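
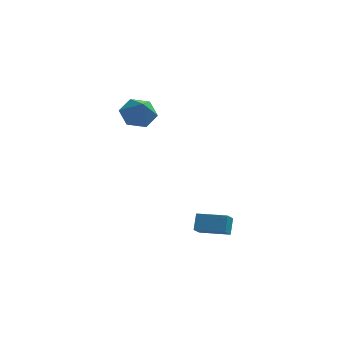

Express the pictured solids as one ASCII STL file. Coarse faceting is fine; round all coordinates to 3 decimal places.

solid 
facet normal -0.933 0.328 -0.149
outer loop
vertex -1.351 -3.573 -2.399
vertex -1.22 -2.924 -1.79
vertex -1.081 -3.073 -2.99
endloop
endfacet
facet normal -0.145 -0.722 -0.677
outer loop
vertex 0.3 -3.556 -2.77
vertex -1.351 -3.573 -2.399
vertex -1.081 -3.073 -2.99
endloop
endfacet
facet normal -0.934 0.326 -0.149
outer loop
vertex -1.081 -3.073 -2.99
vertex -1.22 -2.924 -1.79
vertex -0.951 -2.423 -2.381
endloop
endfacet
facet normal 0.328 0.610 -0.721
outer loop
vertex -0.951 -2.423 -2.381
vertex 0.3 -3.556 -2.77
vertex -1.081 -3.073 -2.99
endloop
endfacet
facet normal -0.328 -0.610 0.721
outer loop
vertex -1.351 -3.573 -2.399
vertex 0.161 -3.407 -1.57
vertex -1.22 -2.924 -1.79
endloop
endfacet
facet normal -0.145 -0.721 -0.677
outer loop
vertex 0.031 -4.057 -2.179
vertex -1.351 -3.573 -2.399
vertex 0.3 -3.556 -2.77
endloop
endfacet
facet normal -0.328 -0.610 0.721
outer loop
vertex 0.031 -4.057 -2.179
vertex 0.161 -3.407 -1.57
vertex -1.351 -3.573 -2.399
endloop
endfacet
facet normal 0.144 0.721 0.677
outer loop
vertex -1.22 -2.924 -1.79
vertex 0.161 -3.407 -1.57
vertex -0.951 -2.423 -2.381
endloop
endfacet
facet normal 0.328 0.610 -0.721
outer loop
vertex 0.431 -2.907 -2.161
vertex 0.3 -3.556 -2.77
vertex -0.951 -2.423 -2.381
endloop
endfacet
facet normal 0.145 0.722 0.677
outer loop
vertex -0.951 -2.423 -2.381
vertex 0.161 -3.407 -1.57
vertex 0.431 -2.907 -2.161
endloop
endfacet
facet normal 0.933 -0.327 0.148
outer loop
vertex 0.431 -2.907 -2.161
vertex 0.031 -4.057 -2.179
vertex 0.3 -3.556 -2.77
endloop
endfacet
facet normal 0.933 -0.327 0.150
outer loop
vertex 0.161 -3.407 -1.57
vertex 0.031 -4.057 -2.179
vertex 0.431 -2.907 -2.161
endloop
endfacet
facet normal -0.174 0.527 -0.832
outer loop
vertex -2.908 -0.697 3.285
vertex -3.779 -0.698 3.466
vertex -3.262 -0.043 3.773
endloop
endfacet
facet normal 0.859 0.089 0.504
outer loop
vertex -2.908 -0.697 3.285
vertex -3.262 -0.043 3.773
vertex -3.561 -1.362 4.514
endloop
endfacet
facet normal -0.173 0.527 -0.832
outer loop
vertex -3.262 -0.043 3.773
vertex -3.779 -0.698 3.466
vertex -4.133 -0.043 3.954
endloop
endfacet
facet normal 0.182 0.450 0.874
outer loop
vertex -3.262 -0.043 3.773
vertex -4.133 -0.043 3.954
vertex -3.561 -1.362 4.514
endloop
endfacet
facet normal -0.173 0.526 -0.832
outer loop
vertex -4.133 -0.043 3.954
vertex -3.779 -0.698 3.466
vertex -4.651 -0.699 3.647
endloop
endfacet
facet normal -0.587 0.087 0.805
outer loop
vertex -4.133 -0.043 3.954
vertex -4.651 -0.699 3.647
vertex -3.561 -1.362 4.514
endloop
endfacet
facet normal -0.173 0.526 -0.832
outer loop
vertex -4.651 -0.699 3.647
vertex -3.779 -0.698 3.466
vertex -4.297 -1.354 3.159
endloop
endfacet
facet normal -0.678 -0.638 0.365
outer loop
vertex -4.651 -0.699 3.647
vertex -4.297 -1.354 3.159
vertex -3.561 -1.362 4.514
endloop
endfacet
facet normal -0.174 0.527 -0.832
outer loop
vertex -4.297 -1.354 3.159
vertex -3.779 -0.698 3.466
vertex -3.426 -1.353 2.978
endloop
endfacet
facet normal -0.000 -1.000 -0.006
outer loop
vertex -4.297 -1.354 3.159
vertex -3.426 -1.353 2.978
vertex -3.561 -1.362 4.514
endloop
endfacet
facet normal -0.174 0.527 -0.832
outer loop
vertex -3.426 -1.353 2.978
vertex -3.779 -0.698 3.466
vertex -2.908 -0.697 3.285
endloop
endfacet
facet normal 0.768 -0.637 0.064
outer loop
vertex -3.426 -1.353 2.978
vertex -2.908 -0.697 3.285
vertex -3.561 -1.362 4.514
endloop
endfacet

endsolid


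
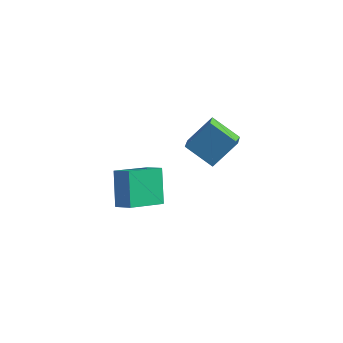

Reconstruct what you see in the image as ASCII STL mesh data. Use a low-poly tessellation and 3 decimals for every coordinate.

solid 
facet normal -0.859 0.179 -0.480
outer loop
vertex 1.254 -2.566 0.088
vertex 2.08 -0.896 -0.767
vertex 1.862 -3.625 -1.393
endloop
endfacet
facet normal -0.403 -0.815 0.417
outer loop
vertex 2.72 -3.804 -0.913
vertex 1.254 -2.566 0.088
vertex 1.862 -3.625 -1.393
endloop
endfacet
facet normal -0.859 0.179 -0.480
outer loop
vertex 1.862 -3.625 -1.393
vertex 2.08 -0.896 -0.767
vertex 2.688 -1.956 -2.249
endloop
endfacet
facet normal 0.316 -0.552 -0.771
outer loop
vertex 2.688 -1.956 -2.249
vertex 2.72 -3.804 -0.913
vertex 1.862 -3.625 -1.393
endloop
endfacet
facet normal -0.317 0.552 0.772
outer loop
vertex 1.254 -2.566 0.088
vertex 2.938 -1.075 -0.287
vertex 2.08 -0.896 -0.767
endloop
endfacet
facet normal -0.403 -0.815 0.417
outer loop
vertex 2.112 -2.744 0.569
vertex 1.254 -2.566 0.088
vertex 2.72 -3.804 -0.913
endloop
endfacet
facet normal -0.317 0.552 0.771
outer loop
vertex 2.112 -2.744 0.569
vertex 2.938 -1.075 -0.287
vertex 1.254 -2.566 0.088
endloop
endfacet
facet normal 0.403 0.814 -0.417
outer loop
vertex 2.08 -0.896 -0.767
vertex 2.938 -1.075 -0.287
vertex 2.688 -1.956 -2.249
endloop
endfacet
facet normal 0.318 -0.552 -0.771
outer loop
vertex 3.546 -2.134 -1.768
vertex 2.72 -3.804 -0.913
vertex 2.688 -1.956 -2.249
endloop
endfacet
facet normal 0.403 0.815 -0.417
outer loop
vertex 2.688 -1.956 -2.249
vertex 2.938 -1.075 -0.287
vertex 3.546 -2.134 -1.768
endloop
endfacet
facet normal 0.859 -0.179 0.480
outer loop
vertex 3.546 -2.134 -1.768
vertex 2.112 -2.744 0.569
vertex 2.72 -3.804 -0.913
endloop
endfacet
facet normal 0.859 -0.179 0.480
outer loop
vertex 2.938 -1.075 -0.287
vertex 2.112 -2.744 0.569
vertex 3.546 -2.134 -1.768
endloop
endfacet
facet normal -0.455 -0.541 -0.707
outer loop
vertex 4.109 1.89 -2.265
vertex 2.664 1.885 -1.332
vertex 3.745 2.924 -2.822
endloop
endfacet
facet normal 0.840 0.004 -0.542
outer loop
vertex 4.576 3.915 -1.528
vertex 4.109 1.89 -2.265
vertex 3.745 2.924 -2.822
endloop
endfacet
facet normal -0.454 -0.542 -0.707
outer loop
vertex 3.745 2.924 -2.822
vertex 2.664 1.885 -1.332
vertex 2.3 2.919 -1.89
endloop
endfacet
facet normal -0.296 0.841 -0.454
outer loop
vertex 2.3 2.919 -1.89
vertex 4.576 3.915 -1.528
vertex 3.745 2.924 -2.822
endloop
endfacet
facet normal 0.296 -0.841 0.454
outer loop
vertex 4.109 1.89 -2.265
vertex 3.495 2.876 -0.038
vertex 2.664 1.885 -1.332
endloop
endfacet
facet normal 0.840 0.003 -0.542
outer loop
vertex 4.94 2.881 -0.97
vertex 4.109 1.89 -2.265
vertex 4.576 3.915 -1.528
endloop
endfacet
facet normal 0.296 -0.841 0.454
outer loop
vertex 4.94 2.881 -0.97
vertex 3.495 2.876 -0.038
vertex 4.109 1.89 -2.265
endloop
endfacet
facet normal -0.840 -0.003 0.542
outer loop
vertex 2.664 1.885 -1.332
vertex 3.495 2.876 -0.038
vertex 2.3 2.919 -1.89
endloop
endfacet
facet normal -0.296 0.841 -0.454
outer loop
vertex 3.131 3.91 -0.595
vertex 4.576 3.915 -1.528
vertex 2.3 2.919 -1.89
endloop
endfacet
facet normal -0.840 -0.004 0.542
outer loop
vertex 2.3 2.919 -1.89
vertex 3.495 2.876 -0.038
vertex 3.131 3.91 -0.595
endloop
endfacet
facet normal 0.455 0.542 0.707
outer loop
vertex 3.131 3.91 -0.595
vertex 4.94 2.881 -0.97
vertex 4.576 3.915 -1.528
endloop
endfacet
facet normal 0.454 0.541 0.708
outer loop
vertex 3.495 2.876 -0.038
vertex 4.94 2.881 -0.97
vertex 3.131 3.91 -0.595
endloop
endfacet

endsolid


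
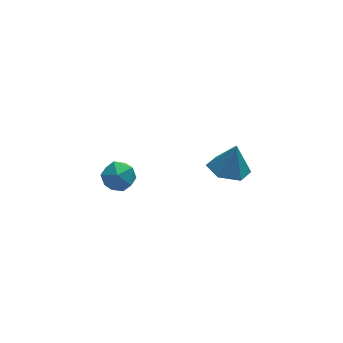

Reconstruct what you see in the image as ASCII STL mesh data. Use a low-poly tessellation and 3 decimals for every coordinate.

solid 
facet normal 0.035 0.892 0.451
outer loop
vertex -3.069 1.645 3.777
vertex -2.849 1.311 4.42
vertex -2.332 1.545 3.918
endloop
endfacet
facet normal 0.176 0.953 -0.245
outer loop
vertex -3.069 1.645 3.777
vertex -2.332 1.545 3.918
vertex -2.605 1.417 3.224
endloop
endfacet
facet normal -0.382 0.697 -0.607
outer loop
vertex -3.069 1.645 3.777
vertex -2.605 1.417 3.224
vertex -3.291 1.104 3.296
endloop
endfacet
facet normal -0.869 0.476 -0.135
outer loop
vertex -3.069 1.645 3.777
vertex -3.291 1.104 3.296
vertex -3.442 1.038 4.035
endloop
endfacet
facet normal -0.612 0.597 0.519
outer loop
vertex -3.069 1.645 3.777
vertex -3.442 1.038 4.035
vertex -2.849 1.311 4.42
endloop
endfacet
facet normal 0.742 0.544 -0.392
outer loop
vertex -2.605 1.417 3.224
vertex -2.332 1.545 3.918
vertex -2.098 0.942 3.525
endloop
endfacet
facet normal 0.513 0.444 0.735
outer loop
vertex -2.332 1.545 3.918
vertex -2.849 1.311 4.42
vertex -2.249 0.876 4.264
endloop
endfacet
facet normal -0.533 -0.034 0.845
outer loop
vertex -2.849 1.311 4.42
vertex -3.442 1.038 4.035
vertex -2.935 0.563 4.336
endloop
endfacet
facet normal -0.950 -0.229 -0.214
outer loop
vertex -3.442 1.038 4.035
vertex -3.291 1.104 3.296
vertex -3.208 0.435 3.642
endloop
endfacet
facet normal -0.161 0.128 -0.979
outer loop
vertex -3.291 1.104 3.296
vertex -2.605 1.417 3.224
vertex -2.691 0.669 3.14
endloop
endfacet
facet normal 0.869 -0.476 0.135
outer loop
vertex -2.471 0.335 3.783
vertex -2.098 0.942 3.525
vertex -2.249 0.876 4.264
endloop
endfacet
facet normal 0.382 -0.697 0.607
outer loop
vertex -2.471 0.335 3.783
vertex -2.249 0.876 4.264
vertex -2.935 0.563 4.336
endloop
endfacet
facet normal -0.176 -0.953 0.245
outer loop
vertex -2.471 0.335 3.783
vertex -2.935 0.563 4.336
vertex -3.208 0.435 3.642
endloop
endfacet
facet normal -0.035 -0.892 -0.451
outer loop
vertex -2.471 0.335 3.783
vertex -3.208 0.435 3.642
vertex -2.691 0.669 3.14
endloop
endfacet
facet normal 0.612 -0.597 -0.519
outer loop
vertex -2.471 0.335 3.783
vertex -2.691 0.669 3.14
vertex -2.098 0.942 3.525
endloop
endfacet
facet normal 0.950 0.229 0.214
outer loop
vertex -2.249 0.876 4.264
vertex -2.098 0.942 3.525
vertex -2.332 1.545 3.918
endloop
endfacet
facet normal 0.161 -0.128 0.979
outer loop
vertex -2.935 0.563 4.336
vertex -2.249 0.876 4.264
vertex -2.849 1.311 4.42
endloop
endfacet
facet normal -0.742 -0.544 0.392
outer loop
vertex -3.208 0.435 3.642
vertex -2.935 0.563 4.336
vertex -3.442 1.038 4.035
endloop
endfacet
facet normal -0.513 -0.444 -0.735
outer loop
vertex -2.691 0.669 3.14
vertex -3.208 0.435 3.642
vertex -3.291 1.104 3.296
endloop
endfacet
facet normal 0.533 0.034 -0.845
outer loop
vertex -2.098 0.942 3.525
vertex -2.691 0.669 3.14
vertex -2.605 1.417 3.224
endloop
endfacet
facet normal -0.264 -0.084 -0.961
outer loop
vertex 2.759 3.083 0.981
vertex 2.114 2.483 1.211
vertex 1.921 3.372 1.186
endloop
endfacet
facet normal 0.381 0.856 0.350
outer loop
vertex 2.759 3.083 0.981
vertex 1.921 3.372 1.186
vertex 2.466 2.597 2.489
endloop
endfacet
facet normal -0.264 -0.084 -0.961
outer loop
vertex 1.921 3.372 1.186
vertex 2.114 2.483 1.211
vertex 1.276 2.773 1.416
endloop
endfacet
facet normal -0.428 0.687 0.588
outer loop
vertex 1.921 3.372 1.186
vertex 1.276 2.773 1.416
vertex 2.466 2.597 2.489
endloop
endfacet
facet normal -0.265 -0.086 -0.961
outer loop
vertex 1.276 2.773 1.416
vertex 2.114 2.483 1.211
vertex 1.469 1.884 1.442
endloop
endfacet
facet normal -0.675 -0.125 0.728
outer loop
vertex 1.276 2.773 1.416
vertex 1.469 1.884 1.442
vertex 2.466 2.597 2.489
endloop
endfacet
facet normal -0.264 -0.086 -0.961
outer loop
vertex 1.469 1.884 1.442
vertex 2.114 2.483 1.211
vertex 2.308 1.595 1.237
endloop
endfacet
facet normal -0.111 -0.769 0.629
outer loop
vertex 1.469 1.884 1.442
vertex 2.308 1.595 1.237
vertex 2.466 2.597 2.489
endloop
endfacet
facet normal -0.265 -0.086 -0.961
outer loop
vertex 2.308 1.595 1.237
vertex 2.114 2.483 1.211
vertex 2.952 2.194 1.006
endloop
endfacet
facet normal 0.698 -0.599 0.392
outer loop
vertex 2.308 1.595 1.237
vertex 2.952 2.194 1.006
vertex 2.466 2.597 2.489
endloop
endfacet
facet normal -0.264 -0.084 -0.961
outer loop
vertex 2.952 2.194 1.006
vertex 2.114 2.483 1.211
vertex 2.759 3.083 0.981
endloop
endfacet
facet normal 0.944 0.212 0.252
outer loop
vertex 2.952 2.194 1.006
vertex 2.759 3.083 0.981
vertex 2.466 2.597 2.489
endloop
endfacet

endsolid


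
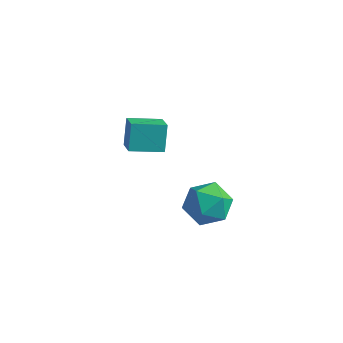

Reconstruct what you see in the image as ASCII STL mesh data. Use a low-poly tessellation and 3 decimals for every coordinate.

solid 
facet normal -0.751 -0.639 0.167
outer loop
vertex -1.286 -1.731 3.992
vertex -2.061 -0.972 3.412
vertex -1.006 -2.378 2.771
endloop
endfacet
facet normal 0.630 -0.617 0.472
outer loop
vertex 0.181 -1.368 2.508
vertex -1.286 -1.731 3.992
vertex -1.006 -2.378 2.771
endloop
endfacet
facet normal -0.751 -0.639 0.166
outer loop
vertex -1.006 -2.378 2.771
vertex -2.061 -0.972 3.412
vertex -1.78 -1.619 2.191
endloop
endfacet
facet normal 0.199 -0.459 -0.866
outer loop
vertex -1.78 -1.619 2.191
vertex 0.181 -1.368 2.508
vertex -1.006 -2.378 2.771
endloop
endfacet
facet normal -0.199 0.459 0.866
outer loop
vertex -1.286 -1.731 3.992
vertex -0.874 0.038 3.149
vertex -2.061 -0.972 3.412
endloop
endfacet
facet normal 0.630 -0.617 0.472
outer loop
vertex -0.1 -0.721 3.729
vertex -1.286 -1.731 3.992
vertex 0.181 -1.368 2.508
endloop
endfacet
facet normal -0.199 0.459 0.866
outer loop
vertex -0.1 -0.721 3.729
vertex -0.874 0.038 3.149
vertex -1.286 -1.731 3.992
endloop
endfacet
facet normal -0.630 0.617 -0.472
outer loop
vertex -2.061 -0.972 3.412
vertex -0.874 0.038 3.149
vertex -1.78 -1.619 2.191
endloop
endfacet
facet normal 0.199 -0.459 -0.866
outer loop
vertex -0.594 -0.609 1.928
vertex 0.181 -1.368 2.508
vertex -1.78 -1.619 2.191
endloop
endfacet
facet normal -0.630 0.617 -0.471
outer loop
vertex -1.78 -1.619 2.191
vertex -0.874 0.038 3.149
vertex -0.594 -0.609 1.928
endloop
endfacet
facet normal 0.751 0.640 -0.166
outer loop
vertex -0.594 -0.609 1.928
vertex -0.1 -0.721 3.729
vertex 0.181 -1.368 2.508
endloop
endfacet
facet normal 0.751 0.639 -0.166
outer loop
vertex -0.874 0.038 3.149
vertex -0.1 -0.721 3.729
vertex -0.594 -0.609 1.928
endloop
endfacet
facet normal 0.107 0.978 0.179
outer loop
vertex 3.62 -2.987 2.898
vertex 3.867 -3.213 3.983
vertex 4.698 -3.162 3.21
endloop
endfacet
facet normal 0.277 0.823 -0.496
outer loop
vertex 3.62 -2.987 2.898
vertex 4.698 -3.162 3.21
vertex 4.306 -3.612 2.244
endloop
endfacet
facet normal -0.292 0.520 -0.803
outer loop
vertex 3.62 -2.987 2.898
vertex 4.306 -3.612 2.244
vertex 3.233 -3.942 2.42
endloop
endfacet
facet normal -0.813 0.488 -0.316
outer loop
vertex 3.62 -2.987 2.898
vertex 3.233 -3.942 2.42
vertex 2.963 -3.695 3.495
endloop
endfacet
facet normal -0.567 0.771 0.290
outer loop
vertex 3.62 -2.987 2.898
vertex 2.963 -3.695 3.495
vertex 3.867 -3.213 3.983
endloop
endfacet
facet normal 0.805 0.341 -0.486
outer loop
vertex 4.306 -3.612 2.244
vertex 4.698 -3.162 3.21
vertex 4.977 -4.225 2.925
endloop
endfacet
facet normal 0.528 0.594 0.607
outer loop
vertex 4.698 -3.162 3.21
vertex 3.867 -3.213 3.983
vertex 4.707 -3.978 4.0
endloop
endfacet
facet normal -0.562 0.258 0.786
outer loop
vertex 3.867 -3.213 3.983
vertex 2.963 -3.695 3.495
vertex 3.634 -4.308 4.176
endloop
endfacet
facet normal -0.960 -0.200 -0.195
outer loop
vertex 2.963 -3.695 3.495
vertex 3.233 -3.942 2.42
vertex 3.242 -4.758 3.21
endloop
endfacet
facet normal -0.115 -0.149 -0.982
outer loop
vertex 3.233 -3.942 2.42
vertex 4.306 -3.612 2.244
vertex 4.073 -4.707 2.437
endloop
endfacet
facet normal 0.813 -0.488 0.316
outer loop
vertex 4.32 -4.933 3.522
vertex 4.977 -4.225 2.925
vertex 4.707 -3.978 4.0
endloop
endfacet
facet normal 0.292 -0.520 0.803
outer loop
vertex 4.32 -4.933 3.522
vertex 4.707 -3.978 4.0
vertex 3.634 -4.308 4.176
endloop
endfacet
facet normal -0.277 -0.823 0.496
outer loop
vertex 4.32 -4.933 3.522
vertex 3.634 -4.308 4.176
vertex 3.242 -4.758 3.21
endloop
endfacet
facet normal -0.107 -0.978 -0.179
outer loop
vertex 4.32 -4.933 3.522
vertex 3.242 -4.758 3.21
vertex 4.073 -4.707 2.437
endloop
endfacet
facet normal 0.567 -0.771 -0.290
outer loop
vertex 4.32 -4.933 3.522
vertex 4.073 -4.707 2.437
vertex 4.977 -4.225 2.925
endloop
endfacet
facet normal 0.960 0.200 0.195
outer loop
vertex 4.707 -3.978 4.0
vertex 4.977 -4.225 2.925
vertex 4.698 -3.162 3.21
endloop
endfacet
facet normal 0.115 0.149 0.982
outer loop
vertex 3.634 -4.308 4.176
vertex 4.707 -3.978 4.0
vertex 3.867 -3.213 3.983
endloop
endfacet
facet normal -0.805 -0.341 0.486
outer loop
vertex 3.242 -4.758 3.21
vertex 3.634 -4.308 4.176
vertex 2.963 -3.695 3.495
endloop
endfacet
facet normal -0.528 -0.594 -0.607
outer loop
vertex 4.073 -4.707 2.437
vertex 3.242 -4.758 3.21
vertex 3.233 -3.942 2.42
endloop
endfacet
facet normal 0.562 -0.258 -0.786
outer loop
vertex 4.977 -4.225 2.925
vertex 4.073 -4.707 2.437
vertex 4.306 -3.612 2.244
endloop
endfacet

endsolid


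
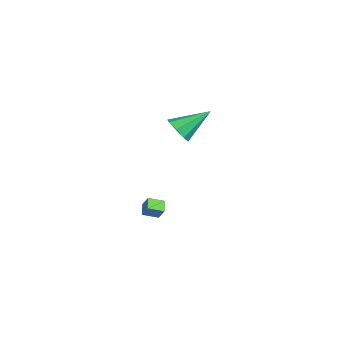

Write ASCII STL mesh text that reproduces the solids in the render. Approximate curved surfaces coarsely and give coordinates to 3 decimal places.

solid 
facet normal -0.536 -0.251 -0.806
outer loop
vertex -1.787 -3.882 -4.238
vertex -2.487 -3.702 -3.829
vertex -1.738 -2.976 -4.552
endloop
endfacet
facet normal 0.843 -0.216 -0.492
outer loop
vertex -1.273 -2.758 -3.851
vertex -1.787 -3.882 -4.238
vertex -1.738 -2.976 -4.552
endloop
endfacet
facet normal -0.535 -0.252 -0.807
outer loop
vertex -1.738 -2.976 -4.552
vertex -2.487 -3.702 -3.829
vertex -2.438 -2.797 -4.144
endloop
endfacet
facet normal 0.051 0.944 -0.327
outer loop
vertex -2.438 -2.797 -4.144
vertex -1.273 -2.758 -3.851
vertex -1.738 -2.976 -4.552
endloop
endfacet
facet normal -0.051 -0.943 0.327
outer loop
vertex -1.787 -3.882 -4.238
vertex -2.022 -3.484 -3.128
vertex -2.487 -3.702 -3.829
endloop
endfacet
facet normal 0.844 -0.217 -0.491
outer loop
vertex -1.322 -3.663 -3.536
vertex -1.787 -3.882 -4.238
vertex -1.273 -2.758 -3.851
endloop
endfacet
facet normal -0.050 -0.943 0.328
outer loop
vertex -1.322 -3.663 -3.536
vertex -2.022 -3.484 -3.128
vertex -1.787 -3.882 -4.238
endloop
endfacet
facet normal -0.843 0.217 0.492
outer loop
vertex -2.487 -3.702 -3.829
vertex -2.022 -3.484 -3.128
vertex -2.438 -2.797 -4.144
endloop
endfacet
facet normal 0.051 0.943 -0.328
outer loop
vertex -1.973 -2.578 -3.442
vertex -1.273 -2.758 -3.851
vertex -2.438 -2.797 -4.144
endloop
endfacet
facet normal -0.844 0.216 0.491
outer loop
vertex -2.438 -2.797 -4.144
vertex -2.022 -3.484 -3.128
vertex -1.973 -2.578 -3.442
endloop
endfacet
facet normal 0.536 0.252 0.806
outer loop
vertex -1.973 -2.578 -3.442
vertex -1.322 -3.663 -3.536
vertex -1.273 -2.758 -3.851
endloop
endfacet
facet normal 0.535 0.251 0.807
outer loop
vertex -2.022 -3.484 -3.128
vertex -1.322 -3.663 -3.536
vertex -1.973 -2.578 -3.442
endloop
endfacet
facet normal 0.032 -0.826 -0.562
outer loop
vertex 1.051 -2.018 2.485
vertex 0.534 -2.446 3.084
vertex 0.379 -1.951 2.348
endloop
endfacet
facet normal 0.192 0.818 -0.542
outer loop
vertex 1.051 -2.018 2.485
vertex 0.379 -1.951 2.348
vertex 0.466 -0.694 4.276
endloop
endfacet
facet normal 0.032 -0.826 -0.562
outer loop
vertex 0.379 -1.951 2.348
vertex 0.534 -2.446 3.084
vertex -0.202 -2.174 2.643
endloop
endfacet
facet normal -0.511 0.731 -0.453
outer loop
vertex 0.379 -1.951 2.348
vertex -0.202 -2.174 2.643
vertex 0.466 -0.694 4.276
endloop
endfacet
facet normal 0.032 -0.826 -0.562
outer loop
vertex -0.202 -2.174 2.643
vertex 0.534 -2.446 3.084
vertex -0.352 -2.556 3.196
endloop
endfacet
facet normal -0.920 0.392 0.021
outer loop
vertex -0.202 -2.174 2.643
vertex -0.352 -2.556 3.196
vertex 0.466 -0.694 4.276
endloop
endfacet
facet normal 0.032 -0.826 -0.562
outer loop
vertex -0.352 -2.556 3.196
vertex 0.534 -2.446 3.084
vertex 0.016 -2.874 3.684
endloop
endfacet
facet normal -0.798 0.001 0.603
outer loop
vertex -0.352 -2.556 3.196
vertex 0.016 -2.874 3.684
vertex 0.466 -0.694 4.276
endloop
endfacet
facet normal 0.031 -0.826 -0.562
outer loop
vertex 0.016 -2.874 3.684
vertex 0.534 -2.446 3.084
vertex 0.688 -2.941 3.82
endloop
endfacet
facet normal -0.214 -0.215 0.953
outer loop
vertex 0.016 -2.874 3.684
vertex 0.688 -2.941 3.82
vertex 0.466 -0.694 4.276
endloop
endfacet
facet normal 0.032 -0.826 -0.562
outer loop
vertex 0.688 -2.941 3.82
vertex 0.534 -2.446 3.084
vertex 1.27 -2.718 3.525
endloop
endfacet
facet normal 0.487 -0.127 0.864
outer loop
vertex 0.688 -2.941 3.82
vertex 1.27 -2.718 3.525
vertex 0.466 -0.694 4.276
endloop
endfacet
facet normal 0.032 -0.826 -0.562
outer loop
vertex 1.27 -2.718 3.525
vertex 0.534 -2.446 3.084
vertex 1.42 -2.336 2.972
endloop
endfacet
facet normal 0.896 0.212 0.389
outer loop
vertex 1.27 -2.718 3.525
vertex 1.42 -2.336 2.972
vertex 0.466 -0.694 4.276
endloop
endfacet
facet normal 0.031 -0.826 -0.563
outer loop
vertex 1.42 -2.336 2.972
vertex 0.534 -2.446 3.084
vertex 1.051 -2.018 2.485
endloop
endfacet
facet normal 0.774 0.603 -0.193
outer loop
vertex 1.42 -2.336 2.972
vertex 1.051 -2.018 2.485
vertex 0.466 -0.694 4.276
endloop
endfacet

endsolid


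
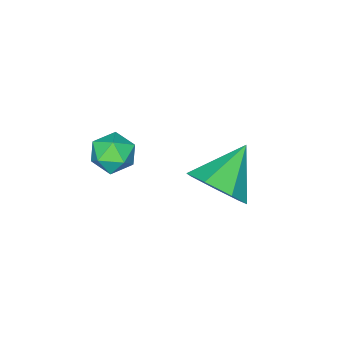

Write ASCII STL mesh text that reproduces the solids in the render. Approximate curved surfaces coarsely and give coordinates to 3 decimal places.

solid 
facet normal 0.812 0.060 -0.580
outer loop
vertex -1.953 1.28 -0.205
vertex -2.372 1.988 -0.719
vertex -1.814 2.063 0.07
endloop
endfacet
facet normal 0.106 -0.346 0.932
outer loop
vertex -1.953 1.28 -0.205
vertex -1.814 2.063 0.07
vertex -3.688 1.892 0.219
endloop
endfacet
facet normal 0.812 0.058 -0.580
outer loop
vertex -1.814 2.063 0.07
vertex -2.372 1.988 -0.719
vertex -2.094 2.79 -0.249
endloop
endfacet
facet normal 0.035 0.413 0.910
outer loop
vertex -1.814 2.063 0.07
vertex -2.094 2.79 -0.249
vertex -3.688 1.892 0.219
endloop
endfacet
facet normal 0.812 0.058 -0.580
outer loop
vertex -2.094 2.79 -0.249
vertex -2.372 1.988 -0.719
vertex -2.584 2.912 -0.923
endloop
endfacet
facet normal -0.354 0.841 0.409
outer loop
vertex -2.094 2.79 -0.249
vertex -2.584 2.912 -0.923
vertex -3.688 1.892 0.219
endloop
endfacet
facet normal 0.813 0.059 -0.579
outer loop
vertex -2.584 2.912 -0.923
vertex -2.372 1.988 -0.719
vertex -2.913 2.339 -1.443
endloop
endfacet
facet normal -0.766 0.614 -0.192
outer loop
vertex -2.584 2.912 -0.923
vertex -2.913 2.339 -1.443
vertex -3.688 1.892 0.219
endloop
endfacet
facet normal 0.813 0.059 -0.579
outer loop
vertex -2.913 2.339 -1.443
vertex -2.372 1.988 -0.719
vertex -2.835 1.501 -1.419
endloop
endfacet
facet normal -0.892 -0.096 -0.442
outer loop
vertex -2.913 2.339 -1.443
vertex -2.835 1.501 -1.419
vertex -3.688 1.892 0.219
endloop
endfacet
facet normal 0.813 0.060 -0.579
outer loop
vertex -2.835 1.501 -1.419
vertex -2.372 1.988 -0.719
vertex -2.408 1.03 -0.868
endloop
endfacet
facet normal -0.637 -0.755 -0.152
outer loop
vertex -2.835 1.501 -1.419
vertex -2.408 1.03 -0.868
vertex -3.688 1.892 0.219
endloop
endfacet
facet normal 0.812 0.060 -0.580
outer loop
vertex -2.408 1.03 -0.868
vertex -2.372 1.988 -0.719
vertex -1.953 1.28 -0.205
endloop
endfacet
facet normal -0.193 -0.867 0.460
outer loop
vertex -2.408 1.03 -0.868
vertex -1.953 1.28 -0.205
vertex -3.688 1.892 0.219
endloop
endfacet
facet normal -0.315 0.947 0.064
outer loop
vertex -1.748 -0.525 -0.923
vertex -1.939 -0.635 -0.232
vertex -1.27 -0.402 -0.391
endloop
endfacet
facet normal 0.222 0.887 -0.404
outer loop
vertex -1.748 -0.525 -0.923
vertex -1.27 -0.402 -0.391
vertex -1.057 -0.733 -1.001
endloop
endfacet
facet normal 0.024 0.421 -0.907
outer loop
vertex -1.748 -0.525 -0.923
vertex -1.057 -0.733 -1.001
vertex -1.594 -1.17 -1.218
endloop
endfacet
facet normal -0.632 0.192 -0.750
outer loop
vertex -1.748 -0.525 -0.923
vertex -1.594 -1.17 -1.218
vertex -2.139 -1.109 -0.743
endloop
endfacet
facet normal -0.842 0.518 -0.150
outer loop
vertex -1.748 -0.525 -0.923
vertex -2.139 -1.109 -0.743
vertex -1.939 -0.635 -0.232
endloop
endfacet
facet normal 0.785 0.616 -0.060
outer loop
vertex -1.057 -0.733 -1.001
vertex -1.27 -0.402 -0.391
vertex -0.821 -0.971 -0.357
endloop
endfacet
facet normal -0.083 0.713 0.696
outer loop
vertex -1.27 -0.402 -0.391
vertex -1.939 -0.635 -0.232
vertex -1.366 -0.91 0.118
endloop
endfacet
facet normal -0.937 0.018 0.350
outer loop
vertex -1.939 -0.635 -0.232
vertex -2.139 -1.109 -0.743
vertex -1.903 -1.347 -0.099
endloop
endfacet
facet normal -0.597 -0.508 -0.620
outer loop
vertex -2.139 -1.109 -0.743
vertex -1.594 -1.17 -1.218
vertex -1.69 -1.678 -0.709
endloop
endfacet
facet normal 0.467 -0.140 -0.873
outer loop
vertex -1.594 -1.17 -1.218
vertex -1.057 -0.733 -1.001
vertex -1.021 -1.445 -0.868
endloop
endfacet
facet normal 0.632 -0.192 0.750
outer loop
vertex -1.212 -1.555 -0.177
vertex -0.821 -0.971 -0.357
vertex -1.366 -0.91 0.118
endloop
endfacet
facet normal -0.024 -0.421 0.907
outer loop
vertex -1.212 -1.555 -0.177
vertex -1.366 -0.91 0.118
vertex -1.903 -1.347 -0.099
endloop
endfacet
facet normal -0.222 -0.887 0.404
outer loop
vertex -1.212 -1.555 -0.177
vertex -1.903 -1.347 -0.099
vertex -1.69 -1.678 -0.709
endloop
endfacet
facet normal 0.315 -0.947 -0.064
outer loop
vertex -1.212 -1.555 -0.177
vertex -1.69 -1.678 -0.709
vertex -1.021 -1.445 -0.868
endloop
endfacet
facet normal 0.842 -0.518 0.150
outer loop
vertex -1.212 -1.555 -0.177
vertex -1.021 -1.445 -0.868
vertex -0.821 -0.971 -0.357
endloop
endfacet
facet normal 0.597 0.508 0.620
outer loop
vertex -1.366 -0.91 0.118
vertex -0.821 -0.971 -0.357
vertex -1.27 -0.402 -0.391
endloop
endfacet
facet normal -0.467 0.140 0.873
outer loop
vertex -1.903 -1.347 -0.099
vertex -1.366 -0.91 0.118
vertex -1.939 -0.635 -0.232
endloop
endfacet
facet normal -0.785 -0.616 0.060
outer loop
vertex -1.69 -1.678 -0.709
vertex -1.903 -1.347 -0.099
vertex -2.139 -1.109 -0.743
endloop
endfacet
facet normal 0.083 -0.713 -0.696
outer loop
vertex -1.021 -1.445 -0.868
vertex -1.69 -1.678 -0.709
vertex -1.594 -1.17 -1.218
endloop
endfacet
facet normal 0.937 -0.018 -0.350
outer loop
vertex -0.821 -0.971 -0.357
vertex -1.021 -1.445 -0.868
vertex -1.057 -0.733 -1.001
endloop
endfacet

endsolid


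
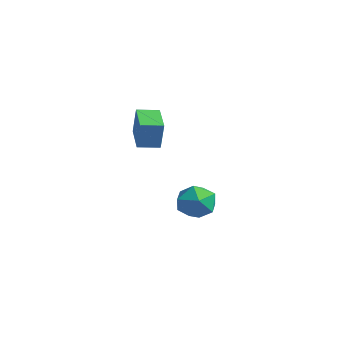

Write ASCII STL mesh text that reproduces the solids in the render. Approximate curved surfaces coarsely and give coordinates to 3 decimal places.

solid 
facet normal -0.904 0.338 0.262
outer loop
vertex 2.026 -0.313 4.634
vertex 2.423 0.816 4.547
vertex 1.568 -0.277 3.008
endloop
endfacet
facet normal -0.331 -0.941 0.072
outer loop
vertex 3.277 -0.916 2.513
vertex 2.026 -0.313 4.634
vertex 1.568 -0.277 3.008
endloop
endfacet
facet normal -0.904 0.339 0.262
outer loop
vertex 1.568 -0.277 3.008
vertex 2.423 0.816 4.547
vertex 1.966 0.852 2.921
endloop
endfacet
facet normal -0.271 0.021 -0.962
outer loop
vertex 1.966 0.852 2.921
vertex 3.277 -0.916 2.513
vertex 1.568 -0.277 3.008
endloop
endfacet
facet normal 0.271 -0.021 0.962
outer loop
vertex 2.026 -0.313 4.634
vertex 4.132 0.177 4.052
vertex 2.423 0.816 4.547
endloop
endfacet
facet normal -0.331 -0.941 0.072
outer loop
vertex 3.734 -0.952 4.139
vertex 2.026 -0.313 4.634
vertex 3.277 -0.916 2.513
endloop
endfacet
facet normal 0.271 -0.021 0.962
outer loop
vertex 3.734 -0.952 4.139
vertex 4.132 0.177 4.052
vertex 2.026 -0.313 4.634
endloop
endfacet
facet normal 0.331 0.941 -0.072
outer loop
vertex 2.423 0.816 4.547
vertex 4.132 0.177 4.052
vertex 1.966 0.852 2.921
endloop
endfacet
facet normal -0.271 0.021 -0.962
outer loop
vertex 3.674 0.213 2.426
vertex 3.277 -0.916 2.513
vertex 1.966 0.852 2.921
endloop
endfacet
facet normal 0.331 0.941 -0.072
outer loop
vertex 1.966 0.852 2.921
vertex 4.132 0.177 4.052
vertex 3.674 0.213 2.426
endloop
endfacet
facet normal 0.904 -0.338 -0.262
outer loop
vertex 3.674 0.213 2.426
vertex 3.734 -0.952 4.139
vertex 3.277 -0.916 2.513
endloop
endfacet
facet normal 0.904 -0.339 -0.262
outer loop
vertex 4.132 0.177 4.052
vertex 3.734 -0.952 4.139
vertex 3.674 0.213 2.426
endloop
endfacet
facet normal -0.006 0.482 0.876
outer loop
vertex 0.56 4.372 -2.121
vertex 1.2 3.421 -1.593
vertex 1.822 4.385 -2.119
endloop
endfacet
facet normal -0.010 0.943 0.332
outer loop
vertex 0.56 4.372 -2.121
vertex 1.822 4.385 -2.119
vertex 1.189 4.741 -3.151
endloop
endfacet
facet normal -0.586 0.808 -0.068
outer loop
vertex 0.56 4.372 -2.121
vertex 1.189 4.741 -3.151
vertex 0.176 3.997 -3.263
endloop
endfacet
facet normal -0.937 0.263 0.229
outer loop
vertex 0.56 4.372 -2.121
vertex 0.176 3.997 -3.263
vertex 0.183 3.182 -2.3
endloop
endfacet
facet normal -0.579 0.061 0.813
outer loop
vertex 0.56 4.372 -2.121
vertex 0.183 3.182 -2.3
vertex 1.2 3.421 -1.593
endloop
endfacet
facet normal 0.569 0.819 -0.066
outer loop
vertex 1.189 4.741 -3.151
vertex 1.822 4.385 -2.119
vertex 2.217 4.018 -3.26
endloop
endfacet
facet normal 0.576 0.073 0.815
outer loop
vertex 1.822 4.385 -2.119
vertex 1.2 3.421 -1.593
vertex 2.224 3.203 -2.297
endloop
endfacet
facet normal -0.352 -0.608 0.712
outer loop
vertex 1.2 3.421 -1.593
vertex 0.183 3.182 -2.3
vertex 1.211 2.459 -2.409
endloop
endfacet
facet normal -0.931 -0.282 -0.232
outer loop
vertex 0.183 3.182 -2.3
vertex 0.176 3.997 -3.263
vertex 0.578 2.815 -3.441
endloop
endfacet
facet normal -0.362 0.601 -0.713
outer loop
vertex 0.176 3.997 -3.263
vertex 1.189 4.741 -3.151
vertex 1.2 3.779 -3.967
endloop
endfacet
facet normal 0.937 -0.263 -0.229
outer loop
vertex 1.84 2.828 -3.439
vertex 2.217 4.018 -3.26
vertex 2.224 3.203 -2.297
endloop
endfacet
facet normal 0.586 -0.808 0.068
outer loop
vertex 1.84 2.828 -3.439
vertex 2.224 3.203 -2.297
vertex 1.211 2.459 -2.409
endloop
endfacet
facet normal 0.010 -0.943 -0.332
outer loop
vertex 1.84 2.828 -3.439
vertex 1.211 2.459 -2.409
vertex 0.578 2.815 -3.441
endloop
endfacet
facet normal 0.006 -0.482 -0.876
outer loop
vertex 1.84 2.828 -3.439
vertex 0.578 2.815 -3.441
vertex 1.2 3.779 -3.967
endloop
endfacet
facet normal 0.579 -0.061 -0.813
outer loop
vertex 1.84 2.828 -3.439
vertex 1.2 3.779 -3.967
vertex 2.217 4.018 -3.26
endloop
endfacet
facet normal 0.931 0.282 0.232
outer loop
vertex 2.224 3.203 -2.297
vertex 2.217 4.018 -3.26
vertex 1.822 4.385 -2.119
endloop
endfacet
facet normal 0.362 -0.601 0.713
outer loop
vertex 1.211 2.459 -2.409
vertex 2.224 3.203 -2.297
vertex 1.2 3.421 -1.593
endloop
endfacet
facet normal -0.569 -0.819 0.066
outer loop
vertex 0.578 2.815 -3.441
vertex 1.211 2.459 -2.409
vertex 0.183 3.182 -2.3
endloop
endfacet
facet normal -0.576 -0.073 -0.815
outer loop
vertex 1.2 3.779 -3.967
vertex 0.578 2.815 -3.441
vertex 0.176 3.997 -3.263
endloop
endfacet
facet normal 0.352 0.608 -0.712
outer loop
vertex 2.217 4.018 -3.26
vertex 1.2 3.779 -3.967
vertex 1.189 4.741 -3.151
endloop
endfacet

endsolid


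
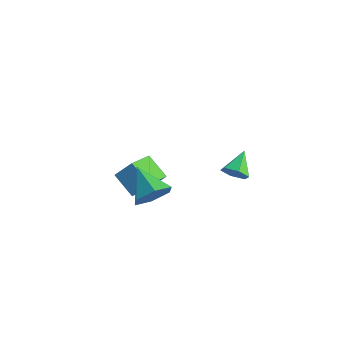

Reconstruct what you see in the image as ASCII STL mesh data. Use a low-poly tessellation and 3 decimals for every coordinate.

solid 
facet normal 0.408 -0.793 -0.452
outer loop
vertex 0.503 3.129 -1.144
vertex 0.042 3.263 -1.796
vertex 0.773 3.607 -1.739
endloop
endfacet
facet normal 0.603 0.466 0.648
outer loop
vertex 0.503 3.129 -1.144
vertex 0.773 3.607 -1.739
vertex -0.582 4.477 -1.104
endloop
endfacet
facet normal 0.408 -0.793 -0.452
outer loop
vertex 0.773 3.607 -1.739
vertex 0.042 3.263 -1.796
vertex 0.312 3.741 -2.391
endloop
endfacet
facet normal 0.479 0.863 -0.161
outer loop
vertex 0.773 3.607 -1.739
vertex 0.312 3.741 -2.391
vertex -0.582 4.477 -1.104
endloop
endfacet
facet normal 0.407 -0.793 -0.452
outer loop
vertex 0.312 3.741 -2.391
vertex 0.042 3.263 -1.796
vertex -0.419 3.398 -2.448
endloop
endfacet
facet normal -0.293 0.728 -0.620
outer loop
vertex 0.312 3.741 -2.391
vertex -0.419 3.398 -2.448
vertex -0.582 4.477 -1.104
endloop
endfacet
facet normal 0.407 -0.793 -0.452
outer loop
vertex -0.419 3.398 -2.448
vertex 0.042 3.263 -1.796
vertex -0.689 2.92 -1.853
endloop
endfacet
facet normal -0.943 0.195 -0.271
outer loop
vertex -0.419 3.398 -2.448
vertex -0.689 2.92 -1.853
vertex -0.582 4.477 -1.104
endloop
endfacet
facet normal 0.408 -0.794 -0.452
outer loop
vertex -0.689 2.92 -1.853
vertex 0.042 3.263 -1.796
vertex -0.228 2.785 -1.2
endloop
endfacet
facet normal -0.819 -0.202 0.537
outer loop
vertex -0.689 2.92 -1.853
vertex -0.228 2.785 -1.2
vertex -0.582 4.477 -1.104
endloop
endfacet
facet normal 0.408 -0.793 -0.452
outer loop
vertex -0.228 2.785 -1.2
vertex 0.042 3.263 -1.796
vertex 0.503 3.129 -1.144
endloop
endfacet
facet normal -0.045 -0.066 0.997
outer loop
vertex -0.228 2.785 -1.2
vertex 0.503 3.129 -1.144
vertex -0.582 4.477 -1.104
endloop
endfacet
facet normal 0.877 -0.177 -0.447
outer loop
vertex 1.542 -2.239 2.017
vertex 1.077 -3.019 1.413
vertex 1.1 -1.991 1.052
endloop
endfacet
facet normal -0.157 0.937 0.313
outer loop
vertex 1.542 -2.239 2.017
vertex 1.1 -1.991 1.052
vertex -0.597 -2.681 2.267
endloop
endfacet
facet normal 0.877 -0.176 -0.446
outer loop
vertex 1.1 -1.991 1.052
vertex 1.077 -3.019 1.413
vertex 0.636 -2.77 0.448
endloop
endfacet
facet normal -0.587 0.685 -0.432
outer loop
vertex 1.1 -1.991 1.052
vertex 0.636 -2.77 0.448
vertex -0.597 -2.681 2.267
endloop
endfacet
facet normal 0.877 -0.176 -0.446
outer loop
vertex 0.636 -2.77 0.448
vertex 1.077 -3.019 1.413
vertex 0.613 -3.798 0.809
endloop
endfacet
facet normal -0.819 -0.174 -0.547
outer loop
vertex 0.636 -2.77 0.448
vertex 0.613 -3.798 0.809
vertex -0.597 -2.681 2.267
endloop
endfacet
facet normal 0.877 -0.176 -0.446
outer loop
vertex 0.613 -3.798 0.809
vertex 1.077 -3.019 1.413
vertex 1.054 -4.047 1.774
endloop
endfacet
facet normal -0.621 -0.780 0.082
outer loop
vertex 0.613 -3.798 0.809
vertex 1.054 -4.047 1.774
vertex -0.597 -2.681 2.267
endloop
endfacet
facet normal 0.877 -0.177 -0.447
outer loop
vertex 1.054 -4.047 1.774
vertex 1.077 -3.019 1.413
vertex 1.519 -3.268 2.378
endloop
endfacet
facet normal -0.190 -0.528 0.828
outer loop
vertex 1.054 -4.047 1.774
vertex 1.519 -3.268 2.378
vertex -0.597 -2.681 2.267
endloop
endfacet
facet normal 0.877 -0.176 -0.447
outer loop
vertex 1.519 -3.268 2.378
vertex 1.077 -3.019 1.413
vertex 1.542 -2.239 2.017
endloop
endfacet
facet normal 0.042 0.330 0.943
outer loop
vertex 1.519 -3.268 2.378
vertex 1.542 -2.239 2.017
vertex -0.597 -2.681 2.267
endloop
endfacet
facet normal -0.407 -0.548 -0.730
outer loop
vertex -1.701 -2.142 -1.49
vertex -3.034 -2.203 -0.701
vertex -2.295 -0.53 -2.369
endloop
endfacet
facet normal 0.860 0.040 -0.509
outer loop
vertex -1.766 0.183 -1.419
vertex -1.701 -2.142 -1.49
vertex -2.295 -0.53 -2.369
endloop
endfacet
facet normal -0.407 -0.548 -0.730
outer loop
vertex -2.295 -0.53 -2.369
vertex -3.034 -2.203 -0.701
vertex -3.628 -0.591 -1.58
endloop
endfacet
facet normal -0.308 0.835 -0.456
outer loop
vertex -3.628 -0.591 -1.58
vertex -1.766 0.183 -1.419
vertex -2.295 -0.53 -2.369
endloop
endfacet
facet normal 0.308 -0.835 0.456
outer loop
vertex -1.701 -2.142 -1.49
vertex -2.505 -1.49 0.249
vertex -3.034 -2.203 -0.701
endloop
endfacet
facet normal 0.860 0.040 -0.509
outer loop
vertex -1.172 -1.429 -0.54
vertex -1.701 -2.142 -1.49
vertex -1.766 0.183 -1.419
endloop
endfacet
facet normal 0.308 -0.835 0.456
outer loop
vertex -1.172 -1.429 -0.54
vertex -2.505 -1.49 0.249
vertex -1.701 -2.142 -1.49
endloop
endfacet
facet normal -0.860 -0.040 0.509
outer loop
vertex -3.034 -2.203 -0.701
vertex -2.505 -1.49 0.249
vertex -3.628 -0.591 -1.58
endloop
endfacet
facet normal -0.308 0.835 -0.456
outer loop
vertex -3.099 0.122 -0.63
vertex -1.766 0.183 -1.419
vertex -3.628 -0.591 -1.58
endloop
endfacet
facet normal -0.860 -0.040 0.509
outer loop
vertex -3.628 -0.591 -1.58
vertex -2.505 -1.49 0.249
vertex -3.099 0.122 -0.63
endloop
endfacet
facet normal 0.407 0.548 0.730
outer loop
vertex -3.099 0.122 -0.63
vertex -1.172 -1.429 -0.54
vertex -1.766 0.183 -1.419
endloop
endfacet
facet normal 0.407 0.548 0.730
outer loop
vertex -2.505 -1.49 0.249
vertex -1.172 -1.429 -0.54
vertex -3.099 0.122 -0.63
endloop
endfacet

endsolid


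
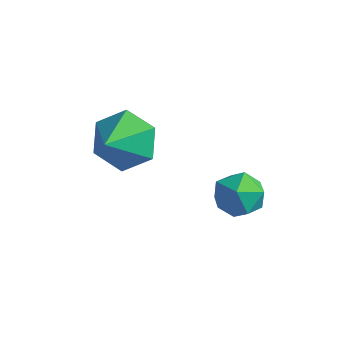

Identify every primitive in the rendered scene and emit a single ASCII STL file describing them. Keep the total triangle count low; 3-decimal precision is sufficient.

solid 
facet normal -0.462 0.864 -0.197
outer loop
vertex 0.871 1.938 -3.274
vertex 0.459 1.901 -2.47
vertex 1.261 2.312 -2.549
endloop
endfacet
facet normal 0.171 0.835 -0.523
outer loop
vertex 0.871 1.938 -3.274
vertex 1.261 2.312 -2.549
vertex 1.76 1.841 -3.138
endloop
endfacet
facet normal 0.174 0.263 -0.949
outer loop
vertex 0.871 1.938 -3.274
vertex 1.76 1.841 -3.138
vertex 1.266 1.139 -3.423
endloop
endfacet
facet normal -0.459 -0.061 -0.886
outer loop
vertex 0.871 1.938 -3.274
vertex 1.266 1.139 -3.423
vertex 0.463 1.176 -3.01
endloop
endfacet
facet normal -0.852 0.310 -0.422
outer loop
vertex 0.871 1.938 -3.274
vertex 0.463 1.176 -3.01
vertex 0.459 1.901 -2.47
endloop
endfacet
facet normal 0.672 0.740 -0.023
outer loop
vertex 1.76 1.841 -3.138
vertex 1.261 2.312 -2.549
vertex 1.897 1.744 -2.25
endloop
endfacet
facet normal -0.354 0.788 0.504
outer loop
vertex 1.261 2.312 -2.549
vertex 0.459 1.901 -2.47
vertex 1.094 1.781 -1.837
endloop
endfacet
facet normal -0.984 -0.110 0.140
outer loop
vertex 0.459 1.901 -2.47
vertex 0.463 1.176 -3.01
vertex 0.6 1.079 -2.122
endloop
endfacet
facet normal -0.347 -0.711 -0.612
outer loop
vertex 0.463 1.176 -3.01
vertex 1.266 1.139 -3.423
vertex 1.099 0.608 -2.711
endloop
endfacet
facet normal 0.676 -0.186 -0.713
outer loop
vertex 1.266 1.139 -3.423
vertex 1.76 1.841 -3.138
vertex 1.901 1.019 -2.79
endloop
endfacet
facet normal 0.459 0.061 0.886
outer loop
vertex 1.489 0.982 -1.986
vertex 1.897 1.744 -2.25
vertex 1.094 1.781 -1.837
endloop
endfacet
facet normal -0.174 -0.263 0.949
outer loop
vertex 1.489 0.982 -1.986
vertex 1.094 1.781 -1.837
vertex 0.6 1.079 -2.122
endloop
endfacet
facet normal -0.171 -0.835 0.523
outer loop
vertex 1.489 0.982 -1.986
vertex 0.6 1.079 -2.122
vertex 1.099 0.608 -2.711
endloop
endfacet
facet normal 0.462 -0.864 0.197
outer loop
vertex 1.489 0.982 -1.986
vertex 1.099 0.608 -2.711
vertex 1.901 1.019 -2.79
endloop
endfacet
facet normal 0.852 -0.310 0.422
outer loop
vertex 1.489 0.982 -1.986
vertex 1.901 1.019 -2.79
vertex 1.897 1.744 -2.25
endloop
endfacet
facet normal 0.347 0.711 0.612
outer loop
vertex 1.094 1.781 -1.837
vertex 1.897 1.744 -2.25
vertex 1.261 2.312 -2.549
endloop
endfacet
facet normal -0.676 0.186 0.713
outer loop
vertex 0.6 1.079 -2.122
vertex 1.094 1.781 -1.837
vertex 0.459 1.901 -2.47
endloop
endfacet
facet normal -0.672 -0.740 0.023
outer loop
vertex 1.099 0.608 -2.711
vertex 0.6 1.079 -2.122
vertex 0.463 1.176 -3.01
endloop
endfacet
facet normal 0.354 -0.788 -0.504
outer loop
vertex 1.901 1.019 -2.79
vertex 1.099 0.608 -2.711
vertex 1.266 1.139 -3.423
endloop
endfacet
facet normal 0.984 0.110 -0.140
outer loop
vertex 1.897 1.744 -2.25
vertex 1.901 1.019 -2.79
vertex 1.76 1.841 -3.138
endloop
endfacet
facet normal -0.248 0.814 -0.525
outer loop
vertex -0.095 -0.765 1.131
vertex -0.758 -1.346 0.543
vertex -1.105 -0.88 1.43
endloop
endfacet
facet normal 0.282 0.017 0.959
outer loop
vertex -0.095 -0.765 1.131
vertex -1.105 -0.88 1.43
vertex -0.422 -2.454 1.257
endloop
endfacet
facet normal -0.248 0.814 -0.525
outer loop
vertex -1.105 -0.88 1.43
vertex -0.758 -1.346 0.543
vertex -1.769 -1.461 0.842
endloop
endfacet
facet normal -0.474 -0.297 0.829
outer loop
vertex -1.105 -0.88 1.43
vertex -1.769 -1.461 0.842
vertex -0.422 -2.454 1.257
endloop
endfacet
facet normal -0.248 0.814 -0.525
outer loop
vertex -1.769 -1.461 0.842
vertex -0.758 -1.346 0.543
vertex -1.422 -1.927 -0.045
endloop
endfacet
facet normal -0.617 -0.770 0.163
outer loop
vertex -1.769 -1.461 0.842
vertex -1.422 -1.927 -0.045
vertex -0.422 -2.454 1.257
endloop
endfacet
facet normal -0.248 0.814 -0.525
outer loop
vertex -1.422 -1.927 -0.045
vertex -0.758 -1.346 0.543
vertex -0.411 -1.812 -0.344
endloop
endfacet
facet normal -0.005 -0.928 -0.372
outer loop
vertex -1.422 -1.927 -0.045
vertex -0.411 -1.812 -0.344
vertex -0.422 -2.454 1.257
endloop
endfacet
facet normal -0.248 0.814 -0.525
outer loop
vertex -0.411 -1.812 -0.344
vertex -0.758 -1.346 0.543
vertex 0.252 -1.231 0.244
endloop
endfacet
facet normal 0.752 -0.614 -0.241
outer loop
vertex -0.411 -1.812 -0.344
vertex 0.252 -1.231 0.244
vertex -0.422 -2.454 1.257
endloop
endfacet
facet normal -0.248 0.814 -0.525
outer loop
vertex 0.252 -1.231 0.244
vertex -0.758 -1.346 0.543
vertex -0.095 -0.765 1.131
endloop
endfacet
facet normal 0.894 -0.142 0.424
outer loop
vertex 0.252 -1.231 0.244
vertex -0.095 -0.765 1.131
vertex -0.422 -2.454 1.257
endloop
endfacet

endsolid


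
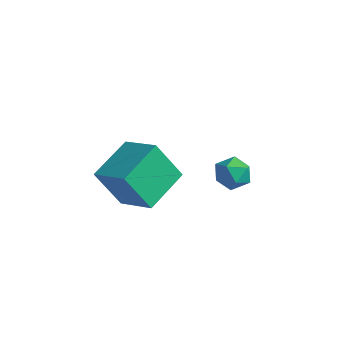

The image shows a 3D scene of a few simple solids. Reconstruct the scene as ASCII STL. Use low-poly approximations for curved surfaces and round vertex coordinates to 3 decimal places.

solid 
facet normal 0.282 0.704 0.652
outer loop
vertex -2.308 3.739 0.991
vertex -2.671 3.38 1.536
vertex -1.954 3.222 1.397
endloop
endfacet
facet normal 0.766 0.629 0.133
outer loop
vertex -2.308 3.739 0.991
vertex -1.954 3.222 1.397
vertex -1.85 3.252 0.658
endloop
endfacet
facet normal 0.442 0.751 -0.490
outer loop
vertex -2.308 3.739 0.991
vertex -1.85 3.252 0.658
vertex -2.502 3.429 0.341
endloop
endfacet
facet normal -0.242 0.902 -0.358
outer loop
vertex -2.308 3.739 0.991
vertex -2.502 3.429 0.341
vertex -3.009 3.508 0.883
endloop
endfacet
facet normal -0.341 0.873 0.348
outer loop
vertex -2.308 3.739 0.991
vertex -3.009 3.508 0.883
vertex -2.671 3.38 1.536
endloop
endfacet
facet normal 0.989 -0.051 0.137
outer loop
vertex -1.85 3.252 0.658
vertex -1.954 3.222 1.397
vertex -1.931 2.592 0.997
endloop
endfacet
facet normal 0.205 0.071 0.976
outer loop
vertex -1.954 3.222 1.397
vertex -2.671 3.38 1.536
vertex -2.438 2.671 1.539
endloop
endfacet
facet normal -0.803 0.347 0.484
outer loop
vertex -2.671 3.38 1.536
vertex -3.009 3.508 0.883
vertex -3.09 2.848 1.222
endloop
endfacet
facet normal -0.642 0.394 -0.658
outer loop
vertex -3.009 3.508 0.883
vertex -2.502 3.429 0.341
vertex -2.986 2.878 0.483
endloop
endfacet
facet normal 0.465 0.149 -0.873
outer loop
vertex -2.502 3.429 0.341
vertex -1.85 3.252 0.658
vertex -2.269 2.72 0.344
endloop
endfacet
facet normal 0.242 -0.902 0.358
outer loop
vertex -2.632 2.361 0.889
vertex -1.931 2.592 0.997
vertex -2.438 2.671 1.539
endloop
endfacet
facet normal -0.442 -0.751 0.490
outer loop
vertex -2.632 2.361 0.889
vertex -2.438 2.671 1.539
vertex -3.09 2.848 1.222
endloop
endfacet
facet normal -0.766 -0.629 -0.133
outer loop
vertex -2.632 2.361 0.889
vertex -3.09 2.848 1.222
vertex -2.986 2.878 0.483
endloop
endfacet
facet normal -0.282 -0.704 -0.652
outer loop
vertex -2.632 2.361 0.889
vertex -2.986 2.878 0.483
vertex -2.269 2.72 0.344
endloop
endfacet
facet normal 0.341 -0.873 -0.348
outer loop
vertex -2.632 2.361 0.889
vertex -2.269 2.72 0.344
vertex -1.931 2.592 0.997
endloop
endfacet
facet normal 0.642 -0.394 0.658
outer loop
vertex -2.438 2.671 1.539
vertex -1.931 2.592 0.997
vertex -1.954 3.222 1.397
endloop
endfacet
facet normal -0.465 -0.149 0.873
outer loop
vertex -3.09 2.848 1.222
vertex -2.438 2.671 1.539
vertex -2.671 3.38 1.536
endloop
endfacet
facet normal -0.989 0.051 -0.137
outer loop
vertex -2.986 2.878 0.483
vertex -3.09 2.848 1.222
vertex -3.009 3.508 0.883
endloop
endfacet
facet normal -0.205 -0.071 -0.976
outer loop
vertex -2.269 2.72 0.344
vertex -2.986 2.878 0.483
vertex -2.502 3.429 0.341
endloop
endfacet
facet normal 0.803 -0.347 -0.484
outer loop
vertex -1.931 2.592 0.997
vertex -2.269 2.72 0.344
vertex -1.85 3.252 0.658
endloop
endfacet
facet normal -0.378 -0.336 0.863
outer loop
vertex -2.892 -1.908 3.413
vertex -3.055 -0.205 4.005
vertex -4.338 -1.836 2.808
endloop
endfacet
facet normal 0.090 -0.941 -0.327
outer loop
vertex -3.685 -1.255 1.315
vertex -2.892 -1.908 3.413
vertex -4.338 -1.836 2.808
endloop
endfacet
facet normal -0.378 -0.336 0.863
outer loop
vertex -4.338 -1.836 2.808
vertex -3.055 -0.205 4.005
vertex -4.502 -0.133 3.399
endloop
endfacet
facet normal -0.922 0.045 -0.386
outer loop
vertex -4.502 -0.133 3.399
vertex -3.685 -1.255 1.315
vertex -4.338 -1.836 2.808
endloop
endfacet
facet normal 0.922 -0.046 0.385
outer loop
vertex -2.892 -1.908 3.413
vertex -2.402 0.376 2.512
vertex -3.055 -0.205 4.005
endloop
endfacet
facet normal 0.090 -0.941 -0.327
outer loop
vertex -2.238 -1.327 1.921
vertex -2.892 -1.908 3.413
vertex -3.685 -1.255 1.315
endloop
endfacet
facet normal 0.921 -0.045 0.386
outer loop
vertex -2.238 -1.327 1.921
vertex -2.402 0.376 2.512
vertex -2.892 -1.908 3.413
endloop
endfacet
facet normal -0.090 0.941 0.327
outer loop
vertex -3.055 -0.205 4.005
vertex -2.402 0.376 2.512
vertex -4.502 -0.133 3.399
endloop
endfacet
facet normal -0.921 0.046 -0.386
outer loop
vertex -3.848 0.448 1.907
vertex -3.685 -1.255 1.315
vertex -4.502 -0.133 3.399
endloop
endfacet
facet normal -0.090 0.941 0.327
outer loop
vertex -4.502 -0.133 3.399
vertex -2.402 0.376 2.512
vertex -3.848 0.448 1.907
endloop
endfacet
facet normal 0.378 0.336 -0.863
outer loop
vertex -3.848 0.448 1.907
vertex -2.238 -1.327 1.921
vertex -3.685 -1.255 1.315
endloop
endfacet
facet normal 0.378 0.336 -0.863
outer loop
vertex -2.402 0.376 2.512
vertex -2.238 -1.327 1.921
vertex -3.848 0.448 1.907
endloop
endfacet

endsolid


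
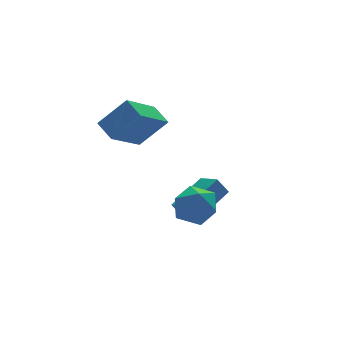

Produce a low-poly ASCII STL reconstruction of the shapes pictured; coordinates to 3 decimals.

solid 
facet normal -0.478 0.266 0.837
outer loop
vertex -2.697 -2.127 -2.172
vertex -1.021 -1.52 -1.407
vertex -2.876 -1.088 -2.605
endloop
endfacet
facet normal -0.864 -0.313 -0.395
outer loop
vertex -2.459 -1.32 -3.333
vertex -2.697 -2.127 -2.172
vertex -2.876 -1.088 -2.605
endloop
endfacet
facet normal -0.478 0.268 0.837
outer loop
vertex -2.876 -1.088 -2.605
vertex -1.021 -1.52 -1.407
vertex -1.199 -0.481 -1.841
endloop
endfacet
facet normal -0.157 0.912 -0.380
outer loop
vertex -1.199 -0.481 -1.841
vertex -2.459 -1.32 -3.333
vertex -2.876 -1.088 -2.605
endloop
endfacet
facet normal 0.157 -0.912 0.380
outer loop
vertex -2.697 -2.127 -2.172
vertex -0.604 -1.752 -2.135
vertex -1.021 -1.52 -1.407
endloop
endfacet
facet normal -0.864 -0.313 -0.395
outer loop
vertex -2.281 -2.359 -2.899
vertex -2.697 -2.127 -2.172
vertex -2.459 -1.32 -3.333
endloop
endfacet
facet normal 0.157 -0.911 0.380
outer loop
vertex -2.281 -2.359 -2.899
vertex -0.604 -1.752 -2.135
vertex -2.697 -2.127 -2.172
endloop
endfacet
facet normal 0.864 0.313 0.395
outer loop
vertex -1.021 -1.52 -1.407
vertex -0.604 -1.752 -2.135
vertex -1.199 -0.481 -1.841
endloop
endfacet
facet normal -0.156 0.911 -0.380
outer loop
vertex -0.783 -0.713 -2.568
vertex -2.459 -1.32 -3.333
vertex -1.199 -0.481 -1.841
endloop
endfacet
facet normal 0.864 0.313 0.394
outer loop
vertex -1.199 -0.481 -1.841
vertex -0.604 -1.752 -2.135
vertex -0.783 -0.713 -2.568
endloop
endfacet
facet normal 0.479 -0.267 -0.836
outer loop
vertex -0.783 -0.713 -2.568
vertex -2.281 -2.359 -2.899
vertex -2.459 -1.32 -3.333
endloop
endfacet
facet normal 0.478 -0.267 -0.837
outer loop
vertex -0.604 -1.752 -2.135
vertex -2.281 -2.359 -2.899
vertex -0.783 -0.713 -2.568
endloop
endfacet
facet normal -0.323 0.187 0.928
outer loop
vertex -4.07 -3.634 -0.487
vertex -3.318 -4.21 -0.109
vertex -3.17 -3.212 -0.259
endloop
endfacet
facet normal -0.469 0.734 0.491
outer loop
vertex -4.07 -3.634 -0.487
vertex -3.17 -3.212 -0.259
vertex -3.654 -2.947 -1.117
endloop
endfacet
facet normal -0.872 0.488 -0.043
outer loop
vertex -4.07 -3.634 -0.487
vertex -3.654 -2.947 -1.117
vertex -4.102 -3.781 -1.496
endloop
endfacet
facet normal -0.976 -0.211 0.062
outer loop
vertex -4.07 -3.634 -0.487
vertex -4.102 -3.781 -1.496
vertex -3.894 -4.562 -0.873
endloop
endfacet
facet normal -0.636 -0.396 0.662
outer loop
vertex -4.07 -3.634 -0.487
vertex -3.894 -4.562 -0.873
vertex -3.318 -4.21 -0.109
endloop
endfacet
facet normal 0.147 0.965 0.215
outer loop
vertex -3.654 -2.947 -1.117
vertex -3.17 -3.212 -0.259
vertex -2.646 -3.098 -1.127
endloop
endfacet
facet normal 0.382 0.082 0.920
outer loop
vertex -3.17 -3.212 -0.259
vertex -3.318 -4.21 -0.109
vertex -2.438 -3.879 -0.504
endloop
endfacet
facet normal -0.124 -0.862 0.491
outer loop
vertex -3.318 -4.21 -0.109
vertex -3.894 -4.562 -0.873
vertex -2.886 -4.713 -0.883
endloop
endfacet
facet normal -0.673 -0.562 -0.480
outer loop
vertex -3.894 -4.562 -0.873
vertex -4.102 -3.781 -1.496
vertex -3.37 -4.448 -1.741
endloop
endfacet
facet normal -0.505 0.567 -0.651
outer loop
vertex -4.102 -3.781 -1.496
vertex -3.654 -2.947 -1.117
vertex -3.222 -3.45 -1.891
endloop
endfacet
facet normal 0.976 0.211 -0.062
outer loop
vertex -2.47 -4.026 -1.513
vertex -2.646 -3.098 -1.127
vertex -2.438 -3.879 -0.504
endloop
endfacet
facet normal 0.872 -0.488 0.043
outer loop
vertex -2.47 -4.026 -1.513
vertex -2.438 -3.879 -0.504
vertex -2.886 -4.713 -0.883
endloop
endfacet
facet normal 0.469 -0.734 -0.491
outer loop
vertex -2.47 -4.026 -1.513
vertex -2.886 -4.713 -0.883
vertex -3.37 -4.448 -1.741
endloop
endfacet
facet normal 0.323 -0.187 -0.928
outer loop
vertex -2.47 -4.026 -1.513
vertex -3.37 -4.448 -1.741
vertex -3.222 -3.45 -1.891
endloop
endfacet
facet normal 0.636 0.396 -0.662
outer loop
vertex -2.47 -4.026 -1.513
vertex -3.222 -3.45 -1.891
vertex -2.646 -3.098 -1.127
endloop
endfacet
facet normal 0.673 0.562 0.480
outer loop
vertex -2.438 -3.879 -0.504
vertex -2.646 -3.098 -1.127
vertex -3.17 -3.212 -0.259
endloop
endfacet
facet normal 0.505 -0.567 0.651
outer loop
vertex -2.886 -4.713 -0.883
vertex -2.438 -3.879 -0.504
vertex -3.318 -4.21 -0.109
endloop
endfacet
facet normal -0.147 -0.965 -0.215
outer loop
vertex -3.37 -4.448 -1.741
vertex -2.886 -4.713 -0.883
vertex -3.894 -4.562 -0.873
endloop
endfacet
facet normal -0.382 -0.082 -0.920
outer loop
vertex -3.222 -3.45 -1.891
vertex -3.37 -4.448 -1.741
vertex -4.102 -3.781 -1.496
endloop
endfacet
facet normal 0.124 0.862 -0.491
outer loop
vertex -2.646 -3.098 -1.127
vertex -3.222 -3.45 -1.891
vertex -3.654 -2.947 -1.117
endloop
endfacet
facet normal -0.641 0.251 -0.725
outer loop
vertex -4.898 0.196 1.14
vertex -5.035 1.165 1.597
vertex -3.248 0.988 -0.044
endloop
endfacet
facet normal 0.127 -0.897 -0.424
outer loop
vertex -2.145 0.555 1.203
vertex -4.898 0.196 1.14
vertex -3.248 0.988 -0.044
endloop
endfacet
facet normal -0.641 0.251 -0.725
outer loop
vertex -3.248 0.988 -0.044
vertex -5.035 1.165 1.597
vertex -3.385 1.957 0.413
endloop
endfacet
facet normal 0.757 0.363 -0.543
outer loop
vertex -3.385 1.957 0.413
vertex -2.145 0.555 1.203
vertex -3.248 0.988 -0.044
endloop
endfacet
facet normal -0.757 -0.363 0.543
outer loop
vertex -4.898 0.196 1.14
vertex -3.932 0.732 2.844
vertex -5.035 1.165 1.597
endloop
endfacet
facet normal 0.127 -0.897 -0.424
outer loop
vertex -3.795 -0.237 2.387
vertex -4.898 0.196 1.14
vertex -2.145 0.555 1.203
endloop
endfacet
facet normal -0.757 -0.363 0.543
outer loop
vertex -3.795 -0.237 2.387
vertex -3.932 0.732 2.844
vertex -4.898 0.196 1.14
endloop
endfacet
facet normal -0.127 0.897 0.424
outer loop
vertex -5.035 1.165 1.597
vertex -3.932 0.732 2.844
vertex -3.385 1.957 0.413
endloop
endfacet
facet normal 0.757 0.363 -0.543
outer loop
vertex -2.282 1.524 1.66
vertex -2.145 0.555 1.203
vertex -3.385 1.957 0.413
endloop
endfacet
facet normal -0.127 0.897 0.424
outer loop
vertex -3.385 1.957 0.413
vertex -3.932 0.732 2.844
vertex -2.282 1.524 1.66
endloop
endfacet
facet normal 0.641 -0.251 0.725
outer loop
vertex -2.282 1.524 1.66
vertex -3.795 -0.237 2.387
vertex -2.145 0.555 1.203
endloop
endfacet
facet normal 0.641 -0.251 0.725
outer loop
vertex -3.932 0.732 2.844
vertex -3.795 -0.237 2.387
vertex -2.282 1.524 1.66
endloop
endfacet

endsolid


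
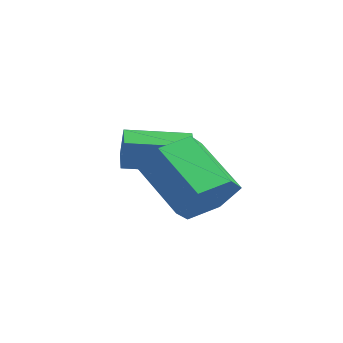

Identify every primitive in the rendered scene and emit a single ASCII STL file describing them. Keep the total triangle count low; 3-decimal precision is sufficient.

solid 
facet normal -0.858 0.500 0.117
outer loop
vertex -3.873 -1.209 -1.565
vertex -3.039 0.262 -1.737
vertex -4.011 -1.236 -2.464
endloop
endfacet
facet normal -0.491 -0.865 0.101
outer loop
vertex -3.281 -1.662 -2.563
vertex -3.873 -1.209 -1.565
vertex -4.011 -1.236 -2.464
endloop
endfacet
facet normal -0.858 0.501 0.116
outer loop
vertex -4.011 -1.236 -2.464
vertex -3.039 0.262 -1.737
vertex -3.176 0.235 -2.636
endloop
endfacet
facet normal -0.151 -0.030 -0.988
outer loop
vertex -3.176 0.235 -2.636
vertex -3.281 -1.662 -2.563
vertex -4.011 -1.236 -2.464
endloop
endfacet
facet normal 0.151 0.030 0.988
outer loop
vertex -3.873 -1.209 -1.565
vertex -2.309 -0.164 -1.836
vertex -3.039 0.262 -1.737
endloop
endfacet
facet normal -0.492 -0.865 0.101
outer loop
vertex -3.144 -1.635 -1.664
vertex -3.873 -1.209 -1.565
vertex -3.281 -1.662 -2.563
endloop
endfacet
facet normal 0.151 0.030 0.988
outer loop
vertex -3.144 -1.635 -1.664
vertex -2.309 -0.164 -1.836
vertex -3.873 -1.209 -1.565
endloop
endfacet
facet normal 0.491 0.865 -0.101
outer loop
vertex -3.039 0.262 -1.737
vertex -2.309 -0.164 -1.836
vertex -3.176 0.235 -2.636
endloop
endfacet
facet normal -0.151 -0.030 -0.988
outer loop
vertex -2.447 -0.191 -2.735
vertex -3.281 -1.662 -2.563
vertex -3.176 0.235 -2.636
endloop
endfacet
facet normal 0.492 0.865 -0.101
outer loop
vertex -3.176 0.235 -2.636
vertex -2.309 -0.164 -1.836
vertex -2.447 -0.191 -2.735
endloop
endfacet
facet normal 0.858 -0.500 -0.116
outer loop
vertex -2.447 -0.191 -2.735
vertex -3.144 -1.635 -1.664
vertex -3.281 -1.662 -2.563
endloop
endfacet
facet normal 0.858 -0.501 -0.117
outer loop
vertex -2.309 -0.164 -1.836
vertex -3.144 -1.635 -1.664
vertex -2.447 -0.191 -2.735
endloop
endfacet
facet normal 0.827 0.093 -0.554
outer loop
vertex 0.005 -0.67 -1.967
vertex -0.456 -0.969 -2.705
vertex -0.429 -0.069 -2.513
endloop
endfacet
facet normal 0.307 0.752 0.584
outer loop
vertex 0.005 -0.67 -1.967
vertex -0.429 -0.069 -2.513
vertex -1.443 -0.832 -0.997
endloop
endfacet
facet normal 0.306 0.752 0.583
outer loop
vertex -1.443 -0.832 -0.997
vertex -0.429 -0.069 -2.513
vertex -1.876 -0.232 -1.544
endloop
endfacet
facet normal -0.827 -0.092 0.554
outer loop
vertex -1.443 -0.832 -0.997
vertex -1.876 -0.232 -1.544
vertex -1.904 -1.131 -1.735
endloop
endfacet
facet normal 0.827 0.093 -0.554
outer loop
vertex -0.429 -0.069 -2.513
vertex -0.456 -0.969 -2.705
vertex -0.889 -0.369 -3.251
endloop
endfacet
facet normal -0.255 0.941 -0.223
outer loop
vertex -0.429 -0.069 -2.513
vertex -0.889 -0.369 -3.251
vertex -1.876 -0.232 -1.544
endloop
endfacet
facet normal -0.254 0.941 -0.223
outer loop
vertex -1.876 -0.232 -1.544
vertex -0.889 -0.369 -3.251
vertex -2.337 -0.531 -2.282
endloop
endfacet
facet normal -0.827 -0.092 0.554
outer loop
vertex -1.876 -0.232 -1.544
vertex -2.337 -0.531 -2.282
vertex -1.904 -1.131 -1.735
endloop
endfacet
facet normal 0.827 0.093 -0.554
outer loop
vertex -0.889 -0.369 -3.251
vertex -0.456 -0.969 -2.705
vertex -0.917 -1.268 -3.443
endloop
endfacet
facet normal -0.561 0.190 -0.806
outer loop
vertex -0.889 -0.369 -3.251
vertex -0.917 -1.268 -3.443
vertex -2.337 -0.531 -2.282
endloop
endfacet
facet normal -0.561 0.189 -0.806
outer loop
vertex -2.337 -0.531 -2.282
vertex -0.917 -1.268 -3.443
vertex -2.365 -1.43 -2.473
endloop
endfacet
facet normal -0.827 -0.092 0.554
outer loop
vertex -2.337 -0.531 -2.282
vertex -2.365 -1.43 -2.473
vertex -1.904 -1.131 -1.735
endloop
endfacet
facet normal 0.827 0.092 -0.554
outer loop
vertex -0.917 -1.268 -3.443
vertex -0.456 -0.969 -2.705
vertex -0.484 -1.868 -2.896
endloop
endfacet
facet normal -0.306 -0.753 -0.583
outer loop
vertex -0.917 -1.268 -3.443
vertex -0.484 -1.868 -2.896
vertex -2.365 -1.43 -2.473
endloop
endfacet
facet normal -0.306 -0.752 -0.584
outer loop
vertex -2.365 -1.43 -2.473
vertex -0.484 -1.868 -2.896
vertex -1.931 -2.031 -1.927
endloop
endfacet
facet normal -0.827 -0.093 0.554
outer loop
vertex -2.365 -1.43 -2.473
vertex -1.931 -2.031 -1.927
vertex -1.904 -1.131 -1.735
endloop
endfacet
facet normal 0.827 0.092 -0.554
outer loop
vertex -0.484 -1.868 -2.896
vertex -0.456 -0.969 -2.705
vertex -0.023 -1.569 -2.158
endloop
endfacet
facet normal 0.255 -0.941 0.222
outer loop
vertex -0.484 -1.868 -2.896
vertex -0.023 -1.569 -2.158
vertex -1.931 -2.031 -1.927
endloop
endfacet
facet normal 0.255 -0.941 0.224
outer loop
vertex -1.931 -2.031 -1.927
vertex -0.023 -1.569 -2.158
vertex -1.471 -1.731 -1.189
endloop
endfacet
facet normal -0.827 -0.093 0.554
outer loop
vertex -1.931 -2.031 -1.927
vertex -1.471 -1.731 -1.189
vertex -1.904 -1.131 -1.735
endloop
endfacet
facet normal 0.827 0.092 -0.554
outer loop
vertex -0.023 -1.569 -2.158
vertex -0.456 -0.969 -2.705
vertex 0.005 -0.67 -1.967
endloop
endfacet
facet normal 0.561 -0.189 0.806
outer loop
vertex -0.023 -1.569 -2.158
vertex 0.005 -0.67 -1.967
vertex -1.471 -1.731 -1.189
endloop
endfacet
facet normal 0.561 -0.190 0.806
outer loop
vertex -1.471 -1.731 -1.189
vertex 0.005 -0.67 -1.967
vertex -1.443 -0.832 -0.997
endloop
endfacet
facet normal -0.827 -0.093 0.554
outer loop
vertex -1.471 -1.731 -1.189
vertex -1.443 -0.832 -0.997
vertex -1.904 -1.131 -1.735
endloop
endfacet

endsolid


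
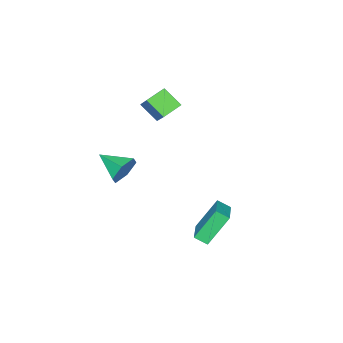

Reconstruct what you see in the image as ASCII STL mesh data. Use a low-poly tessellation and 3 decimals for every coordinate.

solid 
facet normal -0.030 0.948 -0.316
outer loop
vertex 4.353 -1.151 -0.135
vertex 3.813 -1.425 -0.905
vertex 3.376 -1.16 -0.069
endloop
endfacet
facet normal 0.068 -0.130 0.989
outer loop
vertex 4.353 -1.151 -0.135
vertex 3.376 -1.16 -0.069
vertex 3.867 -3.075 -0.355
endloop
endfacet
facet normal -0.031 0.948 -0.317
outer loop
vertex 3.376 -1.16 -0.069
vertex 3.813 -1.425 -0.905
vertex 2.835 -1.435 -0.839
endloop
endfacet
facet normal -0.735 -0.281 0.617
outer loop
vertex 3.376 -1.16 -0.069
vertex 2.835 -1.435 -0.839
vertex 3.867 -3.075 -0.355
endloop
endfacet
facet normal -0.031 0.948 -0.317
outer loop
vertex 2.835 -1.435 -0.839
vertex 3.813 -1.425 -0.905
vertex 3.273 -1.7 -1.675
endloop
endfacet
facet normal -0.790 -0.566 -0.234
outer loop
vertex 2.835 -1.435 -0.839
vertex 3.273 -1.7 -1.675
vertex 3.867 -3.075 -0.355
endloop
endfacet
facet normal -0.031 0.948 -0.317
outer loop
vertex 3.273 -1.7 -1.675
vertex 3.813 -1.425 -0.905
vertex 4.25 -1.69 -1.741
endloop
endfacet
facet normal -0.041 -0.701 -0.712
outer loop
vertex 3.273 -1.7 -1.675
vertex 4.25 -1.69 -1.741
vertex 3.867 -3.075 -0.355
endloop
endfacet
facet normal -0.031 0.948 -0.317
outer loop
vertex 4.25 -1.69 -1.741
vertex 3.813 -1.425 -0.905
vertex 4.791 -1.415 -0.971
endloop
endfacet
facet normal 0.763 -0.550 -0.339
outer loop
vertex 4.25 -1.69 -1.741
vertex 4.791 -1.415 -0.971
vertex 3.867 -3.075 -0.355
endloop
endfacet
facet normal -0.031 0.948 -0.316
outer loop
vertex 4.791 -1.415 -0.971
vertex 3.813 -1.425 -0.905
vertex 4.353 -1.151 -0.135
endloop
endfacet
facet normal 0.817 -0.265 0.512
outer loop
vertex 4.791 -1.415 -0.971
vertex 4.353 -1.151 -0.135
vertex 3.867 -3.075 -0.355
endloop
endfacet
facet normal -0.779 -0.535 -0.326
outer loop
vertex 1.274 2.685 -2.856
vertex 0.989 3.349 -3.264
vertex 2.364 2.121 -4.535
endloop
endfacet
facet normal 0.344 -0.800 0.492
outer loop
vertex 3.891 3.171 -3.896
vertex 1.274 2.685 -2.856
vertex 2.364 2.121 -4.535
endloop
endfacet
facet normal -0.779 -0.535 -0.326
outer loop
vertex 2.364 2.121 -4.535
vertex 0.989 3.349 -3.264
vertex 2.079 2.785 -4.943
endloop
endfacet
facet normal 0.524 -0.271 -0.807
outer loop
vertex 2.079 2.785 -4.943
vertex 3.891 3.171 -3.896
vertex 2.364 2.121 -4.535
endloop
endfacet
facet normal -0.524 0.271 0.807
outer loop
vertex 1.274 2.685 -2.856
vertex 2.516 4.399 -2.625
vertex 0.989 3.349 -3.264
endloop
endfacet
facet normal 0.344 -0.800 0.492
outer loop
vertex 2.801 3.735 -2.217
vertex 1.274 2.685 -2.856
vertex 3.891 3.171 -3.896
endloop
endfacet
facet normal -0.524 0.271 0.807
outer loop
vertex 2.801 3.735 -2.217
vertex 2.516 4.399 -2.625
vertex 1.274 2.685 -2.856
endloop
endfacet
facet normal -0.344 0.800 -0.492
outer loop
vertex 0.989 3.349 -3.264
vertex 2.516 4.399 -2.625
vertex 2.079 2.785 -4.943
endloop
endfacet
facet normal 0.524 -0.271 -0.807
outer loop
vertex 3.606 3.835 -4.304
vertex 3.891 3.171 -3.896
vertex 2.079 2.785 -4.943
endloop
endfacet
facet normal -0.344 0.800 -0.492
outer loop
vertex 2.079 2.785 -4.943
vertex 2.516 4.399 -2.625
vertex 3.606 3.835 -4.304
endloop
endfacet
facet normal 0.779 0.535 0.326
outer loop
vertex 3.606 3.835 -4.304
vertex 2.801 3.735 -2.217
vertex 3.891 3.171 -3.896
endloop
endfacet
facet normal 0.779 0.535 0.326
outer loop
vertex 2.516 4.399 -2.625
vertex 2.801 3.735 -2.217
vertex 3.606 3.835 -4.304
endloop
endfacet
facet normal -0.887 0.256 0.385
outer loop
vertex 0.536 -1.377 3.719
vertex 0.463 -0.314 2.843
vertex -0.405 -2.574 2.347
endloop
endfacet
facet normal 0.054 -0.770 0.635
outer loop
vertex 0.677 -2.886 1.877
vertex 0.536 -1.377 3.719
vertex -0.405 -2.574 2.347
endloop
endfacet
facet normal -0.887 0.256 0.384
outer loop
vertex -0.405 -2.574 2.347
vertex 0.463 -0.314 2.843
vertex -0.478 -1.511 1.47
endloop
endfacet
facet normal -0.459 -0.584 -0.669
outer loop
vertex -0.478 -1.511 1.47
vertex 0.677 -2.886 1.877
vertex -0.405 -2.574 2.347
endloop
endfacet
facet normal 0.459 0.584 0.670
outer loop
vertex 0.536 -1.377 3.719
vertex 1.545 -0.626 2.373
vertex 0.463 -0.314 2.843
endloop
endfacet
facet normal 0.053 -0.770 0.635
outer loop
vertex 1.618 -1.689 3.25
vertex 0.536 -1.377 3.719
vertex 0.677 -2.886 1.877
endloop
endfacet
facet normal 0.459 0.584 0.670
outer loop
vertex 1.618 -1.689 3.25
vertex 1.545 -0.626 2.373
vertex 0.536 -1.377 3.719
endloop
endfacet
facet normal -0.054 0.771 -0.635
outer loop
vertex 0.463 -0.314 2.843
vertex 1.545 -0.626 2.373
vertex -0.478 -1.511 1.47
endloop
endfacet
facet normal -0.459 -0.584 -0.670
outer loop
vertex 0.604 -1.823 1.001
vertex 0.677 -2.886 1.877
vertex -0.478 -1.511 1.47
endloop
endfacet
facet normal -0.053 0.770 -0.635
outer loop
vertex -0.478 -1.511 1.47
vertex 1.545 -0.626 2.373
vertex 0.604 -1.823 1.001
endloop
endfacet
facet normal 0.887 -0.256 -0.385
outer loop
vertex 0.604 -1.823 1.001
vertex 1.618 -1.689 3.25
vertex 0.677 -2.886 1.877
endloop
endfacet
facet normal 0.887 -0.256 -0.385
outer loop
vertex 1.545 -0.626 2.373
vertex 1.618 -1.689 3.25
vertex 0.604 -1.823 1.001
endloop
endfacet

endsolid


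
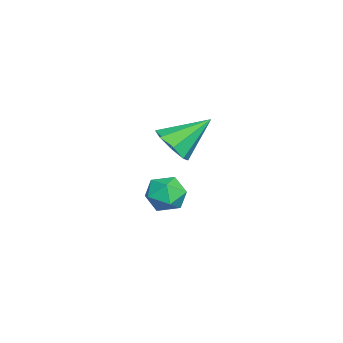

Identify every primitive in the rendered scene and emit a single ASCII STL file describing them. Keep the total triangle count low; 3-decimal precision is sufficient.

solid 
facet normal -0.584 -0.783 0.216
outer loop
vertex 0.317 -1.376 -1.385
vertex 0.938 -1.929 -1.711
vertex 0.952 -1.701 -0.847
endloop
endfacet
facet normal -0.697 -0.247 0.673
outer loop
vertex 0.317 -1.376 -1.385
vertex 0.952 -1.701 -0.847
vertex 0.709 -0.843 -0.784
endloop
endfacet
facet normal -0.898 0.325 0.297
outer loop
vertex 0.317 -1.376 -1.385
vertex 0.709 -0.843 -0.784
vertex 0.545 -0.541 -1.609
endloop
endfacet
facet normal -0.909 0.143 -0.392
outer loop
vertex 0.317 -1.376 -1.385
vertex 0.545 -0.541 -1.609
vertex 0.687 -1.212 -2.182
endloop
endfacet
facet normal -0.715 -0.541 -0.443
outer loop
vertex 0.317 -1.376 -1.385
vertex 0.687 -1.212 -2.182
vertex 0.938 -1.929 -1.711
endloop
endfacet
facet normal -0.078 -0.095 0.992
outer loop
vertex 0.709 -0.843 -0.784
vertex 0.952 -1.701 -0.847
vertex 1.573 -1.068 -0.738
endloop
endfacet
facet normal 0.105 -0.962 0.252
outer loop
vertex 0.952 -1.701 -0.847
vertex 0.938 -1.929 -1.711
vertex 1.715 -1.739 -1.311
endloop
endfacet
facet normal -0.106 -0.572 -0.814
outer loop
vertex 0.938 -1.929 -1.711
vertex 0.687 -1.212 -2.182
vertex 1.551 -1.437 -2.136
endloop
endfacet
facet normal -0.419 0.537 -0.732
outer loop
vertex 0.687 -1.212 -2.182
vertex 0.545 -0.541 -1.609
vertex 1.308 -0.579 -2.073
endloop
endfacet
facet normal -0.401 0.832 0.384
outer loop
vertex 0.545 -0.541 -1.609
vertex 0.709 -0.843 -0.784
vertex 1.322 -0.351 -1.209
endloop
endfacet
facet normal 0.909 -0.143 0.392
outer loop
vertex 1.943 -0.904 -1.535
vertex 1.573 -1.068 -0.738
vertex 1.715 -1.739 -1.311
endloop
endfacet
facet normal 0.898 -0.325 -0.297
outer loop
vertex 1.943 -0.904 -1.535
vertex 1.715 -1.739 -1.311
vertex 1.551 -1.437 -2.136
endloop
endfacet
facet normal 0.697 0.247 -0.673
outer loop
vertex 1.943 -0.904 -1.535
vertex 1.551 -1.437 -2.136
vertex 1.308 -0.579 -2.073
endloop
endfacet
facet normal 0.584 0.783 -0.216
outer loop
vertex 1.943 -0.904 -1.535
vertex 1.308 -0.579 -2.073
vertex 1.322 -0.351 -1.209
endloop
endfacet
facet normal 0.715 0.541 0.443
outer loop
vertex 1.943 -0.904 -1.535
vertex 1.322 -0.351 -1.209
vertex 1.573 -1.068 -0.738
endloop
endfacet
facet normal 0.419 -0.537 0.732
outer loop
vertex 1.715 -1.739 -1.311
vertex 1.573 -1.068 -0.738
vertex 0.952 -1.701 -0.847
endloop
endfacet
facet normal 0.401 -0.832 -0.384
outer loop
vertex 1.551 -1.437 -2.136
vertex 1.715 -1.739 -1.311
vertex 0.938 -1.929 -1.711
endloop
endfacet
facet normal 0.078 0.095 -0.992
outer loop
vertex 1.308 -0.579 -2.073
vertex 1.551 -1.437 -2.136
vertex 0.687 -1.212 -2.182
endloop
endfacet
facet normal -0.105 0.962 -0.252
outer loop
vertex 1.322 -0.351 -1.209
vertex 1.308 -0.579 -2.073
vertex 0.545 -0.541 -1.609
endloop
endfacet
facet normal 0.106 0.572 0.814
outer loop
vertex 1.573 -1.068 -0.738
vertex 1.322 -0.351 -1.209
vertex 0.709 -0.843 -0.784
endloop
endfacet
facet normal 0.254 -0.740 -0.623
outer loop
vertex 4.829 -0.194 2.4
vertex 4.138 -0.652 2.663
vertex 4.287 -0.071 2.033
endloop
endfacet
facet normal 0.373 0.893 -0.251
outer loop
vertex 4.829 -0.194 2.4
vertex 4.287 -0.071 2.033
vertex 3.682 0.672 3.777
endloop
endfacet
facet normal 0.254 -0.740 -0.623
outer loop
vertex 4.287 -0.071 2.033
vertex 4.138 -0.652 2.663
vertex 3.657 -0.289 2.035
endloop
endfacet
facet normal -0.292 0.839 -0.459
outer loop
vertex 4.287 -0.071 2.033
vertex 3.657 -0.289 2.035
vertex 3.682 0.672 3.777
endloop
endfacet
facet normal 0.254 -0.740 -0.623
outer loop
vertex 3.657 -0.289 2.035
vertex 4.138 -0.652 2.663
vertex 3.309 -0.72 2.405
endloop
endfacet
facet normal -0.847 0.471 -0.248
outer loop
vertex 3.657 -0.289 2.035
vertex 3.309 -0.72 2.405
vertex 3.682 0.672 3.777
endloop
endfacet
facet normal 0.254 -0.740 -0.623
outer loop
vertex 3.309 -0.72 2.405
vertex 4.138 -0.652 2.663
vertex 3.447 -1.111 2.926
endloop
endfacet
facet normal -0.966 0.004 0.259
outer loop
vertex 3.309 -0.72 2.405
vertex 3.447 -1.111 2.926
vertex 3.682 0.672 3.777
endloop
endfacet
facet normal 0.254 -0.740 -0.623
outer loop
vertex 3.447 -1.111 2.926
vertex 4.138 -0.652 2.663
vertex 3.989 -1.234 3.293
endloop
endfacet
facet normal -0.581 -0.287 0.762
outer loop
vertex 3.447 -1.111 2.926
vertex 3.989 -1.234 3.293
vertex 3.682 0.672 3.777
endloop
endfacet
facet normal 0.254 -0.740 -0.623
outer loop
vertex 3.989 -1.234 3.293
vertex 4.138 -0.652 2.663
vertex 4.618 -1.016 3.291
endloop
endfacet
facet normal 0.084 -0.233 0.969
outer loop
vertex 3.989 -1.234 3.293
vertex 4.618 -1.016 3.291
vertex 3.682 0.672 3.777
endloop
endfacet
facet normal 0.254 -0.740 -0.623
outer loop
vertex 4.618 -1.016 3.291
vertex 4.138 -0.652 2.663
vertex 4.966 -0.585 2.921
endloop
endfacet
facet normal 0.638 0.136 0.758
outer loop
vertex 4.618 -1.016 3.291
vertex 4.966 -0.585 2.921
vertex 3.682 0.672 3.777
endloop
endfacet
facet normal 0.254 -0.740 -0.622
outer loop
vertex 4.966 -0.585 2.921
vertex 4.138 -0.652 2.663
vertex 4.829 -0.194 2.4
endloop
endfacet
facet normal 0.758 0.602 0.253
outer loop
vertex 4.966 -0.585 2.921
vertex 4.829 -0.194 2.4
vertex 3.682 0.672 3.777
endloop
endfacet

endsolid
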